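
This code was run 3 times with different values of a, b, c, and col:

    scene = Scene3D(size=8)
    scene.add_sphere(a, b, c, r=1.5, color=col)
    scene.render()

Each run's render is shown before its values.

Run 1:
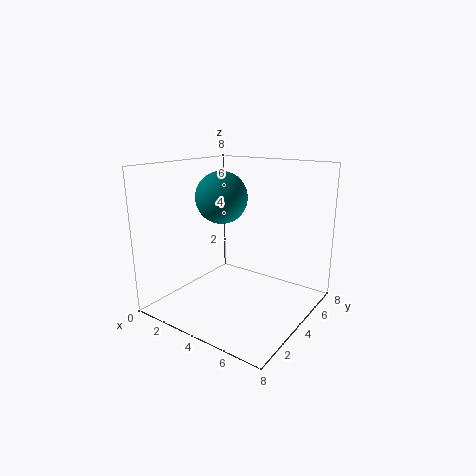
a = 2.5; b = 4.5; c = 6; col = 'teal'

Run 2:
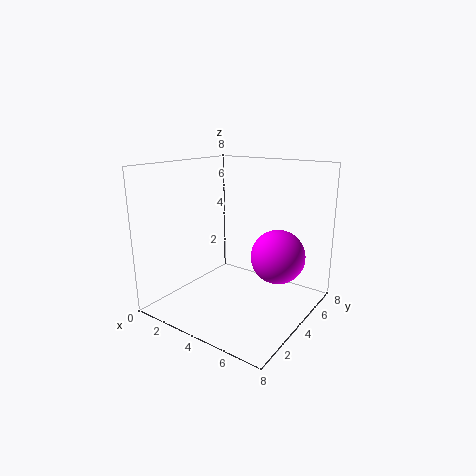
a = 6; b = 5; c = 3; col = 'magenta'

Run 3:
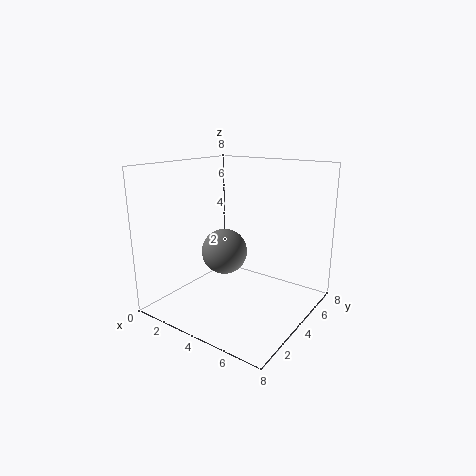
a = 1.5; b = 6; c = 2; col = 'gray'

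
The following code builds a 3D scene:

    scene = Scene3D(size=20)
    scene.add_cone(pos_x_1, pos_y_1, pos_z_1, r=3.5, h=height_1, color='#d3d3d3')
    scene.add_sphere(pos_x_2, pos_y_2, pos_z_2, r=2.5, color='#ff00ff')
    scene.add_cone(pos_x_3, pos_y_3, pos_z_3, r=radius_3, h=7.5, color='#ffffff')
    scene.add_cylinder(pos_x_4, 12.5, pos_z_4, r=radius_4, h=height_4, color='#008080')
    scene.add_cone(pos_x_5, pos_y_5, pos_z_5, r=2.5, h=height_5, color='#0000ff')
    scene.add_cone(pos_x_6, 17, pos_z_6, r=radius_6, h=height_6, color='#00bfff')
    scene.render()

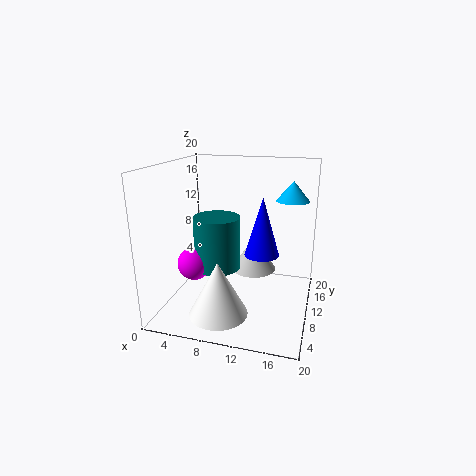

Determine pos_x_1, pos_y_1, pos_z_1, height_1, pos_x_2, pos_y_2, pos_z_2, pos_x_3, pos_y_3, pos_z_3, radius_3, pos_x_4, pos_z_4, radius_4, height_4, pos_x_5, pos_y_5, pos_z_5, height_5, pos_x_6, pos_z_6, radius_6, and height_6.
pos_x_1 = 11, pos_y_1 = 15.5, pos_z_1 = 3, height_1 = 5, pos_x_2 = 3, pos_y_2 = 10.5, pos_z_2 = 5, pos_x_3 = 8.5, pos_y_3 = 5.5, pos_z_3 = 0.5, radius_3 = 4, pos_x_4 = 6, pos_z_4 = 4, radius_4 = 3.5, height_4 = 8, pos_x_5 = 13, pos_y_5 = 12, pos_z_5 = 7, height_5 = 8.5, pos_x_6 = 16.5, pos_z_6 = 14, radius_6 = 2.5, height_6 = 3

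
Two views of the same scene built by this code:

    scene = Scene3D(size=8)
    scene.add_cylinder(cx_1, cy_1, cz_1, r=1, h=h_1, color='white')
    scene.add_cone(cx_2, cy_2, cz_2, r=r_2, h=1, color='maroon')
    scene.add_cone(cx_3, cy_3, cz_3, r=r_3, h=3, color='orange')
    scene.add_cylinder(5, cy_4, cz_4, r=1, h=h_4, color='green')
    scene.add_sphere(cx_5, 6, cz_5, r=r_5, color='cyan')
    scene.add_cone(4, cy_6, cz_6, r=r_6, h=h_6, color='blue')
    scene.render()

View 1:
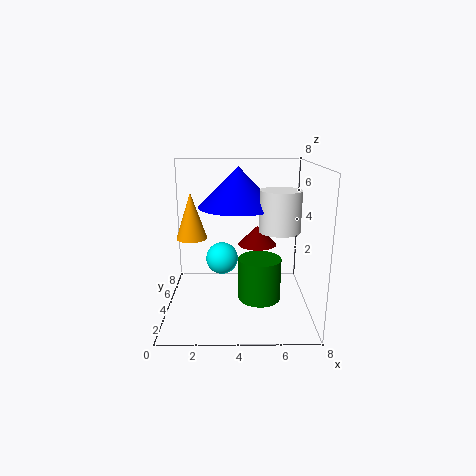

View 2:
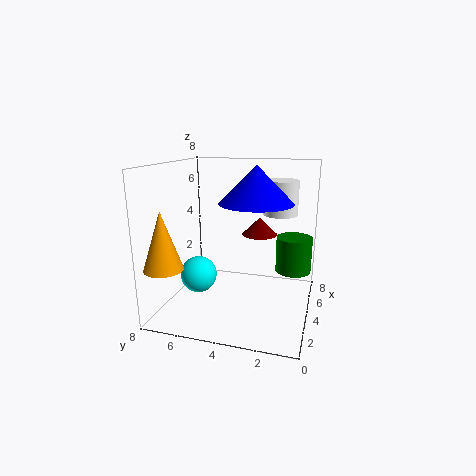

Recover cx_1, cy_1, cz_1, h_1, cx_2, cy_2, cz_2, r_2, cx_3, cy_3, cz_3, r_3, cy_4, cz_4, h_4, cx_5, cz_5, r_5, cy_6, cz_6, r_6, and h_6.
cx_1 = 6; cy_1 = 2; cz_1 = 5; h_1 = 2; cx_2 = 5; cy_2 = 3; cz_2 = 4; r_2 = 1; cx_3 = 1; cy_3 = 7; cz_3 = 3; r_3 = 1; cy_4 = 1; cz_4 = 2; h_4 = 2; cx_5 = 3; cz_5 = 2; r_5 = 1; cy_6 = 3; cz_6 = 6; r_6 = 2; h_6 = 2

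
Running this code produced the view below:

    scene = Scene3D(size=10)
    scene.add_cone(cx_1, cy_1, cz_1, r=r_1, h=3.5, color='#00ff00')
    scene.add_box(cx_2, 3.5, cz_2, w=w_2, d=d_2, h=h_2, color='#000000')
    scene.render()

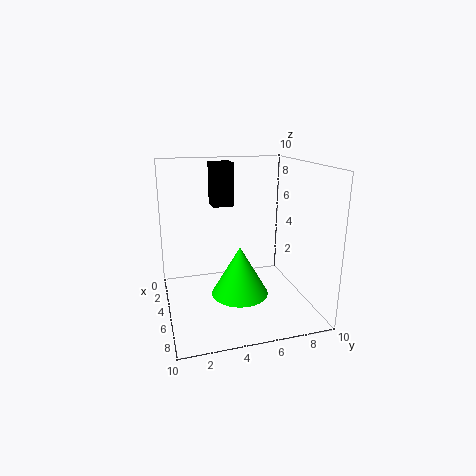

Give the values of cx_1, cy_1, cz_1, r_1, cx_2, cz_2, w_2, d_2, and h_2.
cx_1 = 5.5
cy_1 = 5
cz_1 = 1
r_1 = 2
cx_2 = 2.5
cz_2 = 7
w_2 = 1.5
d_2 = 1.5
h_2 = 3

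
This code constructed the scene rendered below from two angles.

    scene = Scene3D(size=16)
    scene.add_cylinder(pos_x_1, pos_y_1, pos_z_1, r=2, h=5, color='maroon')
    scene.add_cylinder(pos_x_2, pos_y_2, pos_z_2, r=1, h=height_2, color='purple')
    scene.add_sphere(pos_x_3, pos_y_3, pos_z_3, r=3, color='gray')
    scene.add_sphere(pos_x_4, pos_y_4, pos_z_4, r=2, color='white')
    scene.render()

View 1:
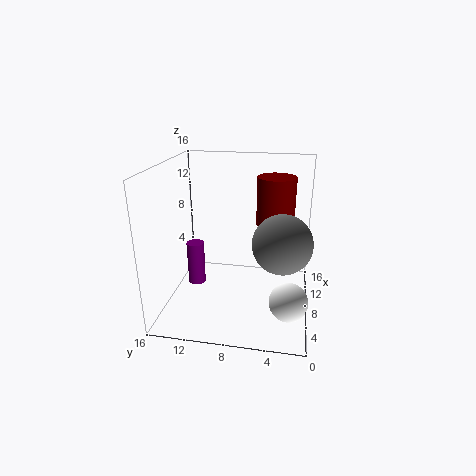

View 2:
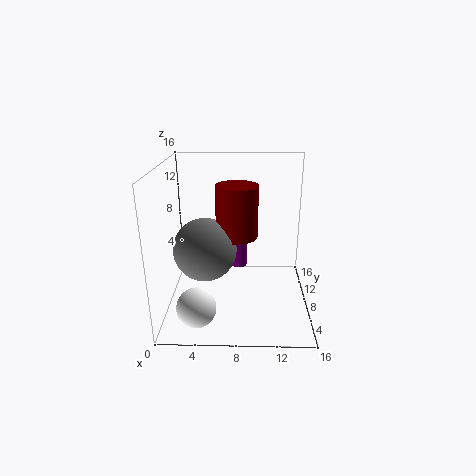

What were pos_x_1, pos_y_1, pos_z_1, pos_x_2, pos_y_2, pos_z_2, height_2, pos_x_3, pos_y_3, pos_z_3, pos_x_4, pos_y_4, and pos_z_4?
pos_x_1 = 8; pos_y_1 = 4; pos_z_1 = 10; pos_x_2 = 8; pos_y_2 = 13; pos_z_2 = 2; height_2 = 5; pos_x_3 = 5; pos_y_3 = 3; pos_z_3 = 9; pos_x_4 = 4; pos_y_4 = 2; pos_z_4 = 3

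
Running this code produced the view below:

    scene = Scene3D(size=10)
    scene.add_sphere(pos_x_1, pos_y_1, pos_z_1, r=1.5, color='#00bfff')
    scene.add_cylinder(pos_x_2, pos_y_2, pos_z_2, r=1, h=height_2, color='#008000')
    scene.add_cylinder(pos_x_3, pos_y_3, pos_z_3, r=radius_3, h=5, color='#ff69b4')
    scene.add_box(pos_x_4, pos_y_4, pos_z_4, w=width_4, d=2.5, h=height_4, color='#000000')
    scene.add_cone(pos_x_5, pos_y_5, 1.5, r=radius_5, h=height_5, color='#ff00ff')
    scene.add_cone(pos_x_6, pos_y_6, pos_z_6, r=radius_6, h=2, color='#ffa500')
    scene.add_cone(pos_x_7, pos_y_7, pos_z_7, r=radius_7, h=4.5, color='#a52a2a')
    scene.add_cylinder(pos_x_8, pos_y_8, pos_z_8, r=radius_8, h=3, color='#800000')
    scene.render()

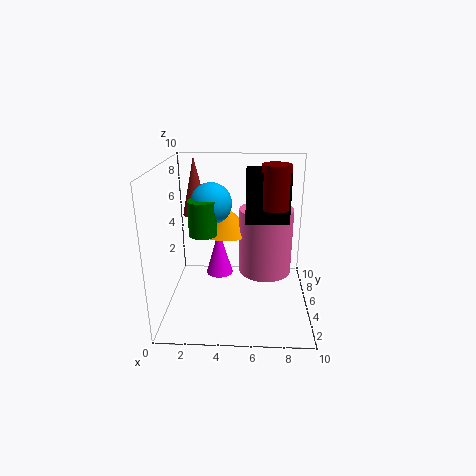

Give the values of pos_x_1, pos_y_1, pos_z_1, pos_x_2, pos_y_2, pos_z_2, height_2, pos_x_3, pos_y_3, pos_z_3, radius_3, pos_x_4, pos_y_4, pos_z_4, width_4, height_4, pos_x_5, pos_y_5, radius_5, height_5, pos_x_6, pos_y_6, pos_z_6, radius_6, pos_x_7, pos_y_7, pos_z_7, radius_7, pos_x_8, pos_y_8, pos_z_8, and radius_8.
pos_x_1 = 3
pos_y_1 = 6.5
pos_z_1 = 7
pos_x_2 = 2.5
pos_y_2 = 5.5
pos_z_2 = 5
height_2 = 2.5
pos_x_3 = 7
pos_y_3 = 7
pos_z_3 = 1.5
radius_3 = 2
pos_x_4 = 5.5
pos_y_4 = 5
pos_z_4 = 6
width_4 = 3
height_4 = 3.5
pos_x_5 = 3.5
pos_y_5 = 6.5
radius_5 = 1
height_5 = 3.5
pos_x_6 = 4
pos_y_6 = 7.5
pos_z_6 = 4.5
radius_6 = 2
pos_x_7 = 1.5
pos_y_7 = 8.5
pos_z_7 = 5.5
radius_7 = 1
pos_x_8 = 7.5
pos_y_8 = 5.5
pos_z_8 = 7
radius_8 = 1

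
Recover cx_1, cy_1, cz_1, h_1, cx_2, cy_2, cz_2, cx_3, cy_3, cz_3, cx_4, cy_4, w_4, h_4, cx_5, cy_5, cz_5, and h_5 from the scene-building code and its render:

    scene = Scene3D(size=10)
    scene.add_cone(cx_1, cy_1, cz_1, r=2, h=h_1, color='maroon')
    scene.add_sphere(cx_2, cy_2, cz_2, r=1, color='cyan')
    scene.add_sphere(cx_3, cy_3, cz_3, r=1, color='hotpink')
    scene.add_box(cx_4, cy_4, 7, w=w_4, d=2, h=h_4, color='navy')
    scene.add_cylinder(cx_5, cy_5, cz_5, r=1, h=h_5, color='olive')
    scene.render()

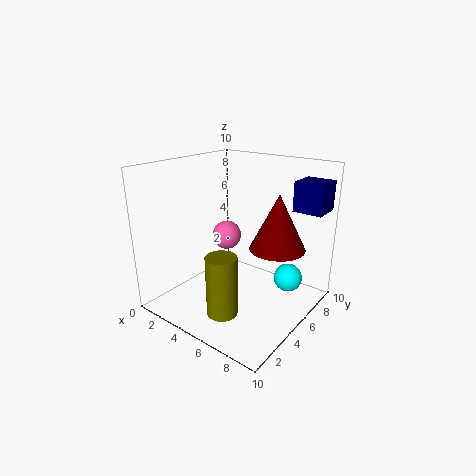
cx_1 = 7, cy_1 = 7, cz_1 = 4, h_1 = 4, cx_2 = 8, cy_2 = 7, cz_2 = 2, cx_3 = 4, cy_3 = 5, cz_3 = 5, cx_4 = 8, cy_4 = 7, w_4 = 2, h_4 = 2, cx_5 = 6, cy_5 = 2, cz_5 = 1, h_5 = 4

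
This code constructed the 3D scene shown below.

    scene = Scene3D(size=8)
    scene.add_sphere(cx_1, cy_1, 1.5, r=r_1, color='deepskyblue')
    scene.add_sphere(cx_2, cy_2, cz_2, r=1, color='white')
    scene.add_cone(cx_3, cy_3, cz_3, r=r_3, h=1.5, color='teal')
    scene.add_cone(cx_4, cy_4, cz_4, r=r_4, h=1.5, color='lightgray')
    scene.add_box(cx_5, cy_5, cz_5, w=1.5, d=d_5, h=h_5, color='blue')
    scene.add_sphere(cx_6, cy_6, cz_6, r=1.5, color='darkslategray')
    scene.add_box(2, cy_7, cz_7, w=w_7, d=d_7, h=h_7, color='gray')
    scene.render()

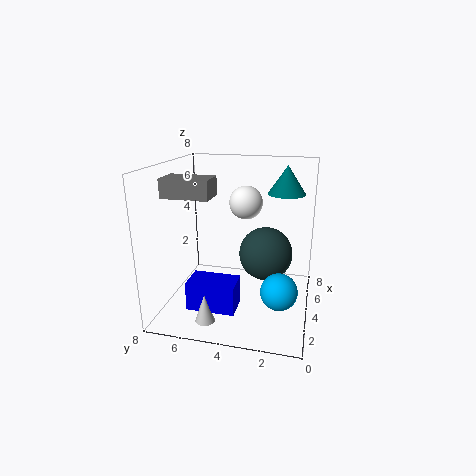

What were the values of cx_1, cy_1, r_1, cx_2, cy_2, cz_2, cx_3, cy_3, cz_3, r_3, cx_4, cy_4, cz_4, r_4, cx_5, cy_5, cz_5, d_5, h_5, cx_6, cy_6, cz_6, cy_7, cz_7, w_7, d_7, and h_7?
cx_1 = 3, cy_1 = 1.5, r_1 = 1, cx_2 = 6, cy_2 = 4, cz_2 = 5.5, cx_3 = 4.5, cy_3 = 1.5, cz_3 = 6.5, r_3 = 1, cx_4 = 1, cy_4 = 5, cz_4 = 0.5, r_4 = 0.5, cx_5 = 1, cy_5 = 3.5, cz_5 = 1, d_5 = 2.5, h_5 = 1.5, cx_6 = 4.5, cy_6 = 2.5, cz_6 = 3, cy_7 = 5, cz_7 = 6.5, w_7 = 1.5, d_7 = 2.5, h_7 = 1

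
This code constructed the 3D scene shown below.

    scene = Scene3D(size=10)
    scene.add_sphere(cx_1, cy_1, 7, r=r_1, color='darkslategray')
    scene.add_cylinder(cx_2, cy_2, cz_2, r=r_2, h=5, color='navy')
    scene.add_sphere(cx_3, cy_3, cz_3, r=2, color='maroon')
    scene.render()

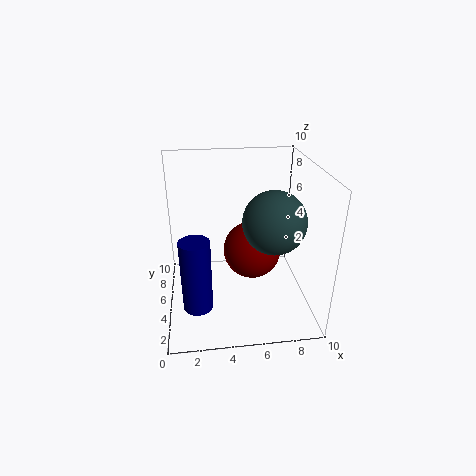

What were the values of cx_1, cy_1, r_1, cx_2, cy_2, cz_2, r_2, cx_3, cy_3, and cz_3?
cx_1 = 7
cy_1 = 3
r_1 = 2
cx_2 = 2
cy_2 = 3
cz_2 = 1
r_2 = 1
cx_3 = 6
cy_3 = 5
cz_3 = 4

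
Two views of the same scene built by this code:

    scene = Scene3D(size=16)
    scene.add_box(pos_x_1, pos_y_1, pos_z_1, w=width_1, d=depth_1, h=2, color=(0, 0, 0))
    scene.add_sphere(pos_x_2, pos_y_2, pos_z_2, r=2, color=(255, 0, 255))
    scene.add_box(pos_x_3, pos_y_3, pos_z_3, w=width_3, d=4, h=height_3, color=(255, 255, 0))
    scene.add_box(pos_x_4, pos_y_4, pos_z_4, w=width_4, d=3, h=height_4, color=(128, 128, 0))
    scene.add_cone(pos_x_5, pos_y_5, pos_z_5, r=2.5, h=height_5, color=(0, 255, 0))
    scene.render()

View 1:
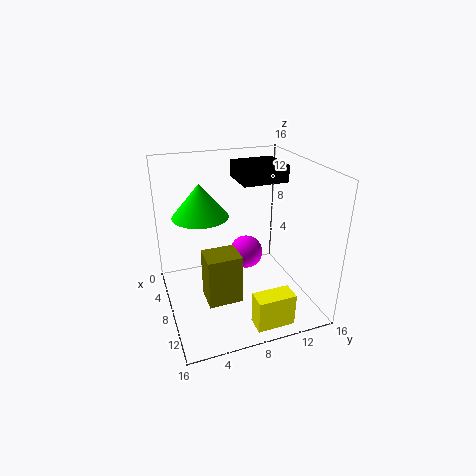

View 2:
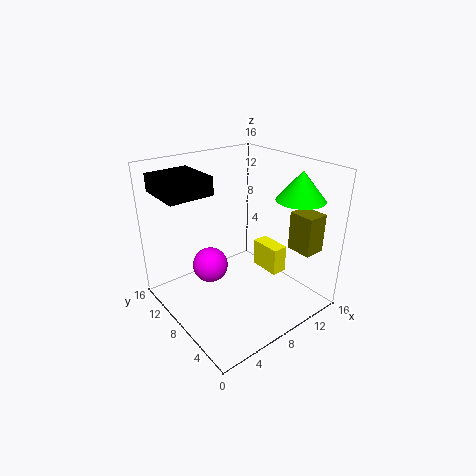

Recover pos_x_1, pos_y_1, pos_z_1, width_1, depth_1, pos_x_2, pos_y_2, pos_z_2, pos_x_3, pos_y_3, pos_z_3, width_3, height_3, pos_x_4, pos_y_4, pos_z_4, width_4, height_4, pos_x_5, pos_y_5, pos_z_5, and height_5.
pos_x_1 = 1; pos_y_1 = 9.5; pos_z_1 = 13; width_1 = 5; depth_1 = 5.5; pos_x_2 = 5.5; pos_y_2 = 10; pos_z_2 = 4.5; pos_x_3 = 13.5; pos_y_3 = 7.5; pos_z_3 = 1; width_3 = 2; height_3 = 3.5; pos_x_4 = 13.5; pos_y_4 = 2.5; pos_z_4 = 6; width_4 = 2.5; height_4 = 4.5; pos_x_5 = 12; pos_y_5 = 3; pos_z_5 = 13; height_5 = 3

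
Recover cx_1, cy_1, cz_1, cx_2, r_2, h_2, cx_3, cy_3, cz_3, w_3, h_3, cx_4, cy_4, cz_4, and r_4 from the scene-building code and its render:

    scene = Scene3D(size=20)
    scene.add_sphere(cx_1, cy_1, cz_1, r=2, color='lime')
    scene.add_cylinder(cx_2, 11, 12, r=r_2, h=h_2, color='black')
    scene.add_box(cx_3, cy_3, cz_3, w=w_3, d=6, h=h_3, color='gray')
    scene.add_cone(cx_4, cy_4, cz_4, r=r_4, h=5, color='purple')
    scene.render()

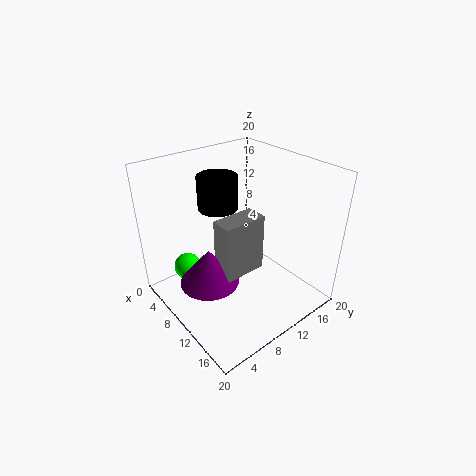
cx_1 = 4
cy_1 = 5
cz_1 = 4
cx_2 = 4
r_2 = 3
h_2 = 5
cx_3 = 10
cy_3 = 6
cz_3 = 6
w_3 = 3
h_3 = 8
cx_4 = 10
cy_4 = 5
cz_4 = 5
r_4 = 4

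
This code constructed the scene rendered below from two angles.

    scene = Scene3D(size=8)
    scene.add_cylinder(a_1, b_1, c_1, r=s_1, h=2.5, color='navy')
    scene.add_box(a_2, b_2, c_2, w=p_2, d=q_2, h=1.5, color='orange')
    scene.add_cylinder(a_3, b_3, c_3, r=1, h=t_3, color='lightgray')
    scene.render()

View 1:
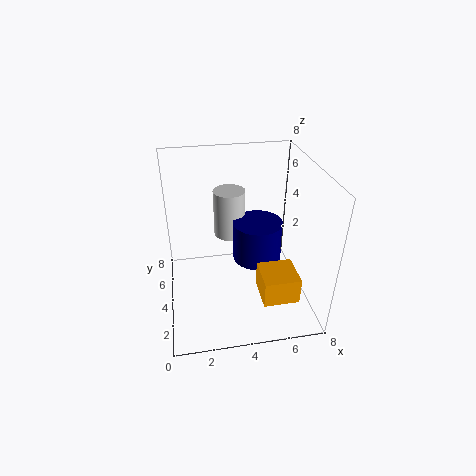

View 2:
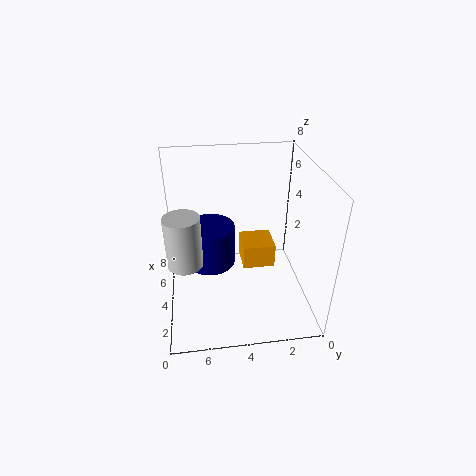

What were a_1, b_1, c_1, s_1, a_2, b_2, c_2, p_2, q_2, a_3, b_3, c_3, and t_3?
a_1 = 5.5
b_1 = 5.5
c_1 = 1.5
s_1 = 1.5
a_2 = 5
b_2 = 1.5
c_2 = 1
p_2 = 2
q_2 = 2
a_3 = 4
b_3 = 7
c_3 = 2.5
t_3 = 3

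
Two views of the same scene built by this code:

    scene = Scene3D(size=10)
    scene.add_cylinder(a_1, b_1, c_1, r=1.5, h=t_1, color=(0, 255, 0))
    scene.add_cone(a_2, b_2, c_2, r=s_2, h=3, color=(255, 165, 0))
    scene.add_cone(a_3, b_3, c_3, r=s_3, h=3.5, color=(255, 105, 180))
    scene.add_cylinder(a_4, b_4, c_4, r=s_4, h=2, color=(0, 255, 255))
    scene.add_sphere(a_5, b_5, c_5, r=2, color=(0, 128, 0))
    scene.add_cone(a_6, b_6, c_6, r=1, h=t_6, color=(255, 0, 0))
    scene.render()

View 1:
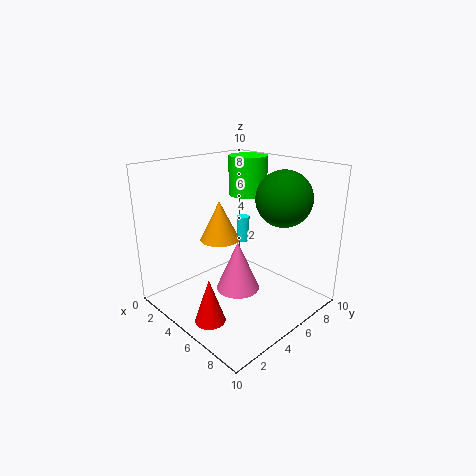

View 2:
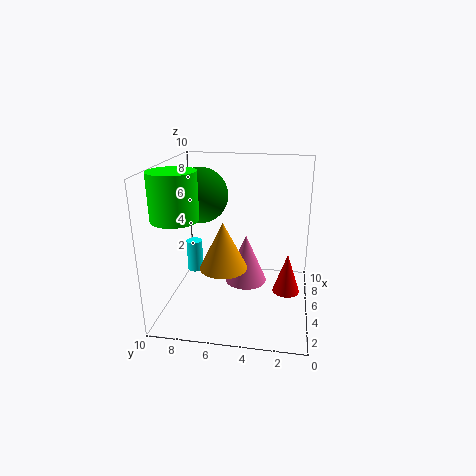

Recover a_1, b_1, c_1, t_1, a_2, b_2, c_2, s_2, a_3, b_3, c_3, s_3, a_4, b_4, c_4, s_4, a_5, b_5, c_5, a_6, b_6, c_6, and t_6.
a_1 = 2.5; b_1 = 8.5; c_1 = 7; t_1 = 3; a_2 = 2.5; b_2 = 5.5; c_2 = 4; s_2 = 1.5; a_3 = 5.5; b_3 = 4.5; c_3 = 1.5; s_3 = 1.5; a_4 = 3; b_4 = 7.5; c_4 = 3.5; s_4 = 0.5; a_5 = 6.5; b_5 = 8; c_5 = 7.5; a_6 = 6; b_6 = 1.5; c_6 = 0.5; t_6 = 3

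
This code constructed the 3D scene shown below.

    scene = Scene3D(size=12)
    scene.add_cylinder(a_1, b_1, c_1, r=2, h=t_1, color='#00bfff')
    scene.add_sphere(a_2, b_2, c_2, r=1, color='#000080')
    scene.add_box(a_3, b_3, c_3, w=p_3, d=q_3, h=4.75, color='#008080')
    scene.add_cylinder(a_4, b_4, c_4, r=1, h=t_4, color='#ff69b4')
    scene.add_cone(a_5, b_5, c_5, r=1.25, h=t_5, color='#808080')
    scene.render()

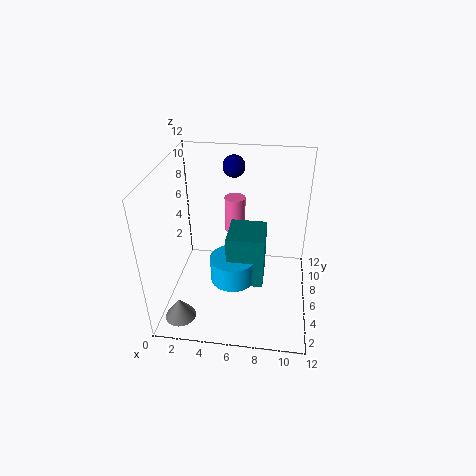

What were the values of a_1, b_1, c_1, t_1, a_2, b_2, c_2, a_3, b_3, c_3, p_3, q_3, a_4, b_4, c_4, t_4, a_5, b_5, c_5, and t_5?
a_1 = 5.5
b_1 = 6.25
c_1 = 1.5
t_1 = 2.25
a_2 = 5
b_2 = 10.5
c_2 = 10.5
a_3 = 5
b_3 = 5.5
c_3 = 1.25
p_3 = 3.25
q_3 = 3.5
a_4 = 5
b_4 = 11
c_4 = 3.75
t_4 = 3.5
a_5 = 1.75
b_5 = 2
c_5 = 0.5
t_5 = 1.75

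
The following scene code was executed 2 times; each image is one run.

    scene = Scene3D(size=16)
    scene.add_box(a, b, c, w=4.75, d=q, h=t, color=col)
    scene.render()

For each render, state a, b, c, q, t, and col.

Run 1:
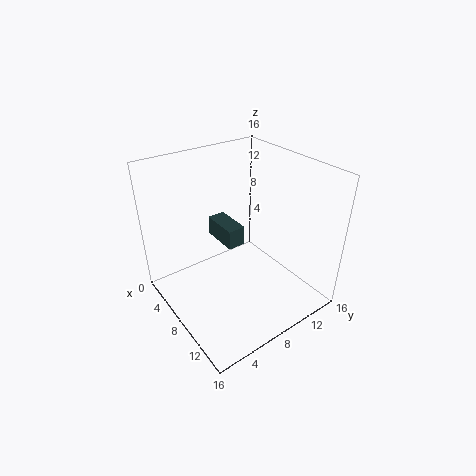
a = 0.5; b = 8.75; c = 4.5; q = 2.25; t = 2.5; col = 'darkslategray'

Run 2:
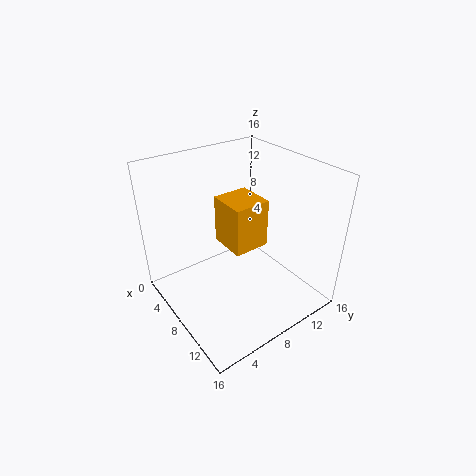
a = 2.5; b = 8.5; c = 4.75; q = 4.5; t = 6; col = 'orange'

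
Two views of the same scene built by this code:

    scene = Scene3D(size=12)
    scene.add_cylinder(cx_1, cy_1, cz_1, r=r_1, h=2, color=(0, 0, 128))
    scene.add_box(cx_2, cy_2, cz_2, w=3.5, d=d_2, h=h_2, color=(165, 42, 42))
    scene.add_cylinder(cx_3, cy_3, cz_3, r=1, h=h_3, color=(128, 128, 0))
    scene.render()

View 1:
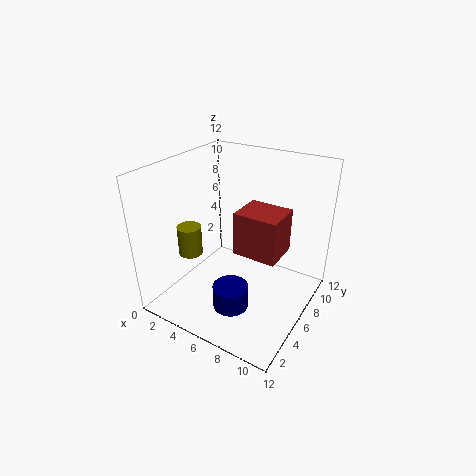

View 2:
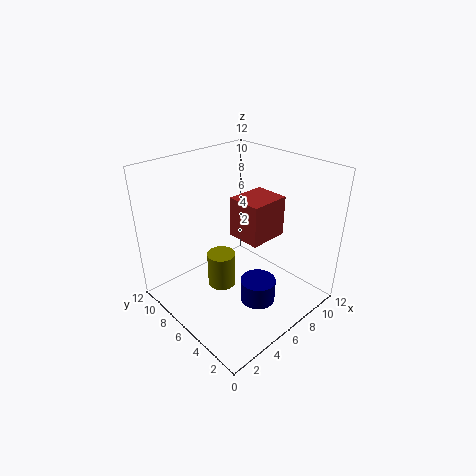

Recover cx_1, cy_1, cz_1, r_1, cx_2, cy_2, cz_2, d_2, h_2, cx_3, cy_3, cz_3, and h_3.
cx_1 = 6.5; cy_1 = 4; cz_1 = 0.5; r_1 = 1.5; cx_2 = 6.5; cy_2 = 4.5; cz_2 = 5.5; d_2 = 3; h_2 = 3.5; cx_3 = 2.5; cy_3 = 4; cz_3 = 4.5; h_3 = 2.5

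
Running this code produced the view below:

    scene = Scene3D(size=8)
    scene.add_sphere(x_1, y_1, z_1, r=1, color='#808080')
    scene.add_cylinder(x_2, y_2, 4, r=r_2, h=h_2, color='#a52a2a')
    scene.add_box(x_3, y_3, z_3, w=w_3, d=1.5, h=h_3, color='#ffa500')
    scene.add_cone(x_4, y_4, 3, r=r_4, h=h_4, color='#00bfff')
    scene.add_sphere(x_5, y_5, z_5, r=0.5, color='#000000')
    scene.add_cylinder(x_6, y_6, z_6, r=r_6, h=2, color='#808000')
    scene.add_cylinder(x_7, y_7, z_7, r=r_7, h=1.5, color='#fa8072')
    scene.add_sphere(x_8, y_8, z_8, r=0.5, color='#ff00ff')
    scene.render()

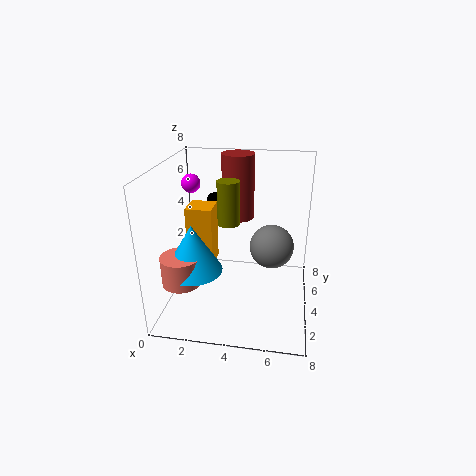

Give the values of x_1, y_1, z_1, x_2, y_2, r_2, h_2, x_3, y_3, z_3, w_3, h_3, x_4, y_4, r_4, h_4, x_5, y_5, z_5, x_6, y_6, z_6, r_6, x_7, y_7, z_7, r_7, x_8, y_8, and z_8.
x_1 = 6; y_1 = 1.5; z_1 = 5; x_2 = 3.5; y_2 = 7; r_2 = 1; h_2 = 4; x_3 = 1; y_3 = 4; z_3 = 2; w_3 = 1.5; h_3 = 3.5; x_4 = 2; y_4 = 2; r_4 = 1.5; h_4 = 2.5; x_5 = 2; y_5 = 7; z_5 = 5; x_6 = 4; y_6 = 1.5; z_6 = 6; r_6 = 0.5; x_7 = 1.5; y_7 = 1.5; z_7 = 2.5; r_7 = 1; x_8 = 1.5; y_8 = 4; z_8 = 7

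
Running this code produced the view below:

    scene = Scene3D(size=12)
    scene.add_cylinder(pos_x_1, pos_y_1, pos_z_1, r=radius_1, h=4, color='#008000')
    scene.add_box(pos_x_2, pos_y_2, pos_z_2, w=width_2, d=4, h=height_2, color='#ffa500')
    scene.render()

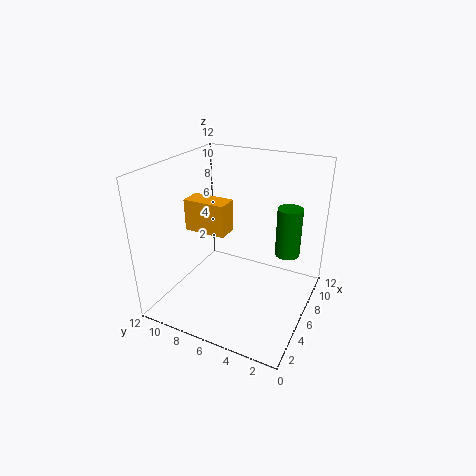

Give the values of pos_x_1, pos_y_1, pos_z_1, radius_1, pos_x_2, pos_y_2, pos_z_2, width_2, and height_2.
pos_x_1 = 7, pos_y_1 = 2, pos_z_1 = 5, radius_1 = 1, pos_x_2 = 7, pos_y_2 = 8, pos_z_2 = 5, width_2 = 2, height_2 = 3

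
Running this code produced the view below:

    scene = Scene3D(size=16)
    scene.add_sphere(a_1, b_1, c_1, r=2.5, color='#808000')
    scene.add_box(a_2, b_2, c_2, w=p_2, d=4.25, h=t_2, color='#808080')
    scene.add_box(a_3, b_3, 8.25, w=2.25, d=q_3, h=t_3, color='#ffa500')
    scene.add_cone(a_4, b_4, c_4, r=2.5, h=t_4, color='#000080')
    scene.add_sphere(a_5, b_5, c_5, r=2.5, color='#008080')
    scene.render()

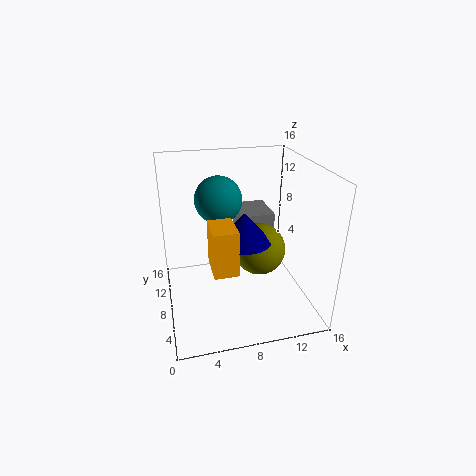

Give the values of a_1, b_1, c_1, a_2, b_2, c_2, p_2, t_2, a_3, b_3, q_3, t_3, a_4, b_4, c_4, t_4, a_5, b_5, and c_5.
a_1 = 9
b_1 = 3.5
c_1 = 9
a_2 = 8
b_2 = 6.25
c_2 = 8
p_2 = 3.5
t_2 = 3.25
a_3 = 4
b_3 = 0.5
q_3 = 3.25
t_3 = 4.25
a_4 = 7.25
b_4 = 2.75
c_4 = 10.5
t_4 = 2.75
a_5 = 6
b_5 = 8.5
c_5 = 12.5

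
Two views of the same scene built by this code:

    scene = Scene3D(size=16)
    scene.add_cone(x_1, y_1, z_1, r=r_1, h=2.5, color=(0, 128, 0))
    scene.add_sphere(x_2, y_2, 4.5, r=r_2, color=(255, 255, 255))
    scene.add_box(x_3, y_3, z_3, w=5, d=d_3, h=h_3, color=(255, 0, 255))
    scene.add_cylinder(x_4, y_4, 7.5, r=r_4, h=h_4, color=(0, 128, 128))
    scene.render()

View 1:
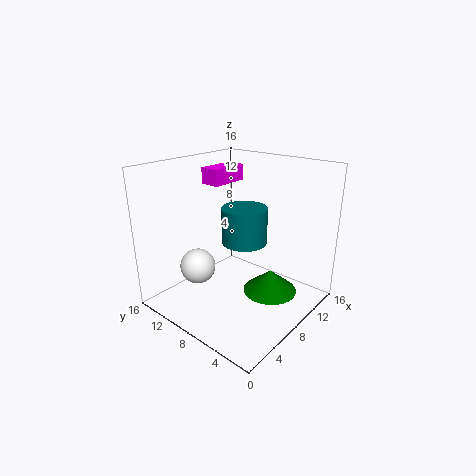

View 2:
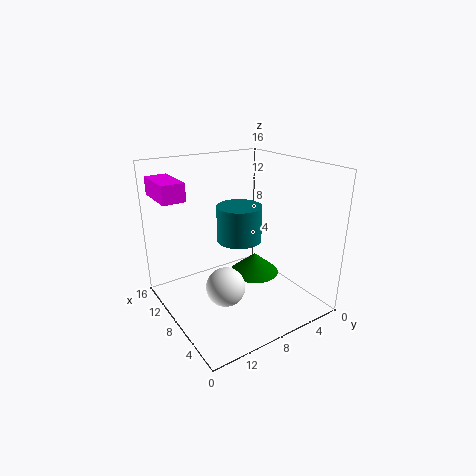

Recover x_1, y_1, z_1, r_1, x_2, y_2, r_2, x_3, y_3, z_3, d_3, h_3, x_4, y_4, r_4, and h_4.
x_1 = 9.5; y_1 = 4.5; z_1 = 2; r_1 = 3; x_2 = 5; y_2 = 11.5; r_2 = 2; x_3 = 10; y_3 = 13; z_3 = 12.5; d_3 = 2.5; h_3 = 2; x_4 = 8.5; y_4 = 7.5; r_4 = 2.5; h_4 = 4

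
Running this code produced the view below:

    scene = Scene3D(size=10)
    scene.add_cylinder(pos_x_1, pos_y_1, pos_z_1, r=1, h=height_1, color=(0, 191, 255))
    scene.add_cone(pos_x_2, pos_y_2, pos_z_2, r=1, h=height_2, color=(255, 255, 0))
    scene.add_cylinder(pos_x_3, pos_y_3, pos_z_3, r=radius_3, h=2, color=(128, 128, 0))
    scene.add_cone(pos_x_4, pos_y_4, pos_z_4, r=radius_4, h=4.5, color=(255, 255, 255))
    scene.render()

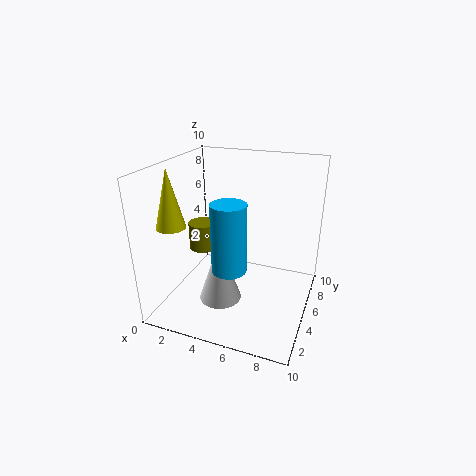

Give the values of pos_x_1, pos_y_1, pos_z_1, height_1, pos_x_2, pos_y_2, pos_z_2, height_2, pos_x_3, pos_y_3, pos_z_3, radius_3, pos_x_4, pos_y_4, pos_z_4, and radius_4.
pos_x_1 = 6, pos_y_1 = 1, pos_z_1 = 5, height_1 = 4, pos_x_2 = 1, pos_y_2 = 3, pos_z_2 = 6, height_2 = 4, pos_x_3 = 2, pos_y_3 = 5.5, pos_z_3 = 3.5, radius_3 = 1, pos_x_4 = 4, pos_y_4 = 4, pos_z_4 = 0.5, radius_4 = 1.5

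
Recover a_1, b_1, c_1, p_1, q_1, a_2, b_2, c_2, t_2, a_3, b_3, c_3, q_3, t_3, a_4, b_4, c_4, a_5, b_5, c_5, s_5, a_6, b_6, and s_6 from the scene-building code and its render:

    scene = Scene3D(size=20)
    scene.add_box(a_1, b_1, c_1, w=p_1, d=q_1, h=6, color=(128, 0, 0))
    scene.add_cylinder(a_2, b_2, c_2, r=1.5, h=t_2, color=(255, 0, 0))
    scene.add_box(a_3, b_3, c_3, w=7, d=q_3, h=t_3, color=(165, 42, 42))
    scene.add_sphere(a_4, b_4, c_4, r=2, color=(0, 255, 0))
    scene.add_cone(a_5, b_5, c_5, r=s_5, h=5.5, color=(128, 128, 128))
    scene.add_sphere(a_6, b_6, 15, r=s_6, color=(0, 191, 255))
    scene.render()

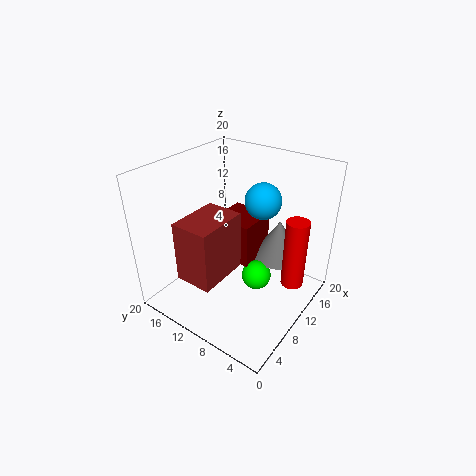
a_1 = 8.5, b_1 = 7.5, c_1 = 7, p_1 = 5.5, q_1 = 5.5, a_2 = 11.5, b_2 = 2, c_2 = 5, t_2 = 9.5, a_3 = 1.5, b_3 = 8.5, c_3 = 7, q_3 = 5, t_3 = 8, a_4 = 9.5, b_4 = 6.5, c_4 = 5.5, a_5 = 13.5, b_5 = 5.5, c_5 = 7, s_5 = 3.5, a_6 = 13, b_6 = 8, s_6 = 2.5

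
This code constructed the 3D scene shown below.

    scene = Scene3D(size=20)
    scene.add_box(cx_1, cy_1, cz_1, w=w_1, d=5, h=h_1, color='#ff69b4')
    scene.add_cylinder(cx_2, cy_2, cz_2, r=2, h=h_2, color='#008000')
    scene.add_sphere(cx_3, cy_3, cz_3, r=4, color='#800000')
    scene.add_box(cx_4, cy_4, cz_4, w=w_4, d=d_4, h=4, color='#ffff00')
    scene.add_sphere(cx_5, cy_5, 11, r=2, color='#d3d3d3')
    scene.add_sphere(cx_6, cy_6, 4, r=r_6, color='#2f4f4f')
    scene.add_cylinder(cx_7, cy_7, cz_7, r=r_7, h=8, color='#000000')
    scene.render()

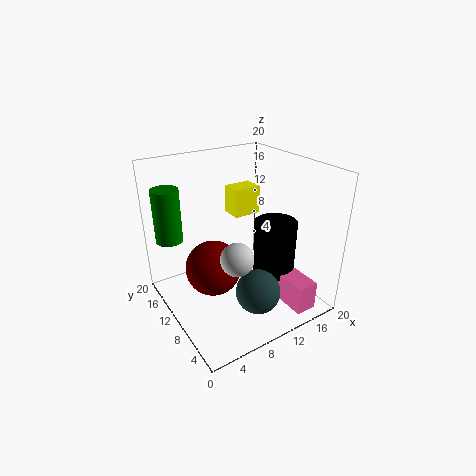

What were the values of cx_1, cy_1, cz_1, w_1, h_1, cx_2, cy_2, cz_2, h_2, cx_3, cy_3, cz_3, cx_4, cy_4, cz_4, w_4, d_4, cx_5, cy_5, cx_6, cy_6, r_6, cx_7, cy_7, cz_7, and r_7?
cx_1 = 14; cy_1 = 1; cz_1 = 1; w_1 = 3; h_1 = 4; cx_2 = 3; cy_2 = 18; cz_2 = 8; h_2 = 8; cx_3 = 7; cy_3 = 12; cz_3 = 5; cx_4 = 11; cy_4 = 12; cz_4 = 12; w_4 = 4; d_4 = 3; cx_5 = 6; cy_5 = 4; cx_6 = 10; cy_6 = 5; r_6 = 3; cx_7 = 15; cy_7 = 8; cz_7 = 4; r_7 = 3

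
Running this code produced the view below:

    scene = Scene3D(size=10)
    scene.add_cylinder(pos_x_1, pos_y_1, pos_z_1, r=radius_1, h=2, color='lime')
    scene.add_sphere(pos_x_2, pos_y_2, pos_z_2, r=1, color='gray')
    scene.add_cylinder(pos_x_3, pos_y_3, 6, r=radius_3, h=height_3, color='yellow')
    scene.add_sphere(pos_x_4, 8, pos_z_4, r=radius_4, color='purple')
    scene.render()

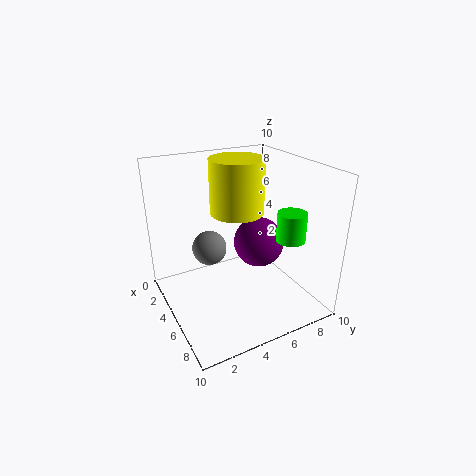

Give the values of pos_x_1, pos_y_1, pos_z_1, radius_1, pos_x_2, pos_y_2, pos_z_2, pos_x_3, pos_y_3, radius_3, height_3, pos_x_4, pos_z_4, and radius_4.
pos_x_1 = 7
pos_y_1 = 8
pos_z_1 = 5
radius_1 = 1
pos_x_2 = 7
pos_y_2 = 2
pos_z_2 = 6
pos_x_3 = 3
pos_y_3 = 6
radius_3 = 2
height_3 = 4
pos_x_4 = 3
pos_z_4 = 3
radius_4 = 2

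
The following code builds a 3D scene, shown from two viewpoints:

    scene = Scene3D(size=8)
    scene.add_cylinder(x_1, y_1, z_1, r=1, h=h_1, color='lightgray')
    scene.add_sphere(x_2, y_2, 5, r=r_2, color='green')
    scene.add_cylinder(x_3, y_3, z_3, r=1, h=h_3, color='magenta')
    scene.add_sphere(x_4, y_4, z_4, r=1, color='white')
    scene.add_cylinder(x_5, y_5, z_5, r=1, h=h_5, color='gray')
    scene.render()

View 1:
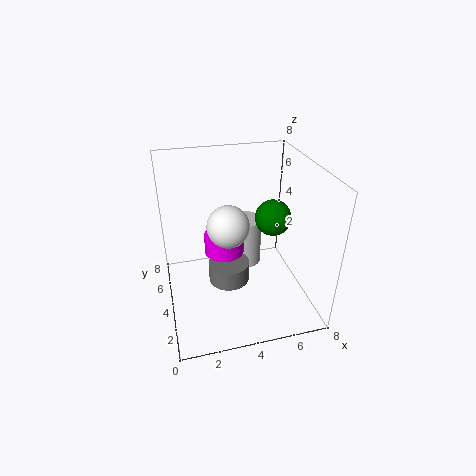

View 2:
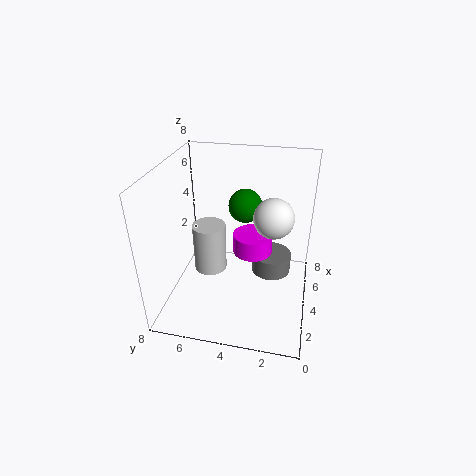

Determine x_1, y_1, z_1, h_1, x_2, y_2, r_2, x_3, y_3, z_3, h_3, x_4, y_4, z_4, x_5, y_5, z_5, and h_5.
x_1 = 5
y_1 = 6
z_1 = 1
h_1 = 3
x_2 = 6
y_2 = 4
r_2 = 1
x_3 = 3
y_3 = 3
z_3 = 4
h_3 = 1
x_4 = 3
y_4 = 2
z_4 = 6
x_5 = 3
y_5 = 2
z_5 = 3
h_5 = 1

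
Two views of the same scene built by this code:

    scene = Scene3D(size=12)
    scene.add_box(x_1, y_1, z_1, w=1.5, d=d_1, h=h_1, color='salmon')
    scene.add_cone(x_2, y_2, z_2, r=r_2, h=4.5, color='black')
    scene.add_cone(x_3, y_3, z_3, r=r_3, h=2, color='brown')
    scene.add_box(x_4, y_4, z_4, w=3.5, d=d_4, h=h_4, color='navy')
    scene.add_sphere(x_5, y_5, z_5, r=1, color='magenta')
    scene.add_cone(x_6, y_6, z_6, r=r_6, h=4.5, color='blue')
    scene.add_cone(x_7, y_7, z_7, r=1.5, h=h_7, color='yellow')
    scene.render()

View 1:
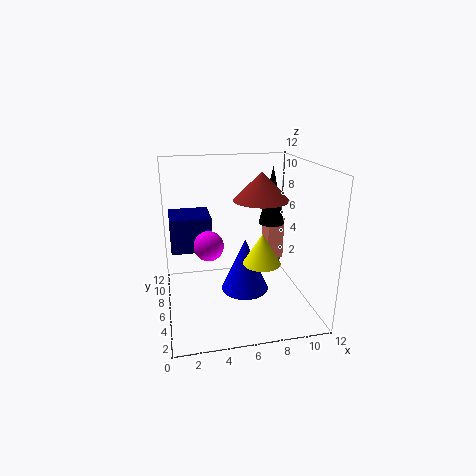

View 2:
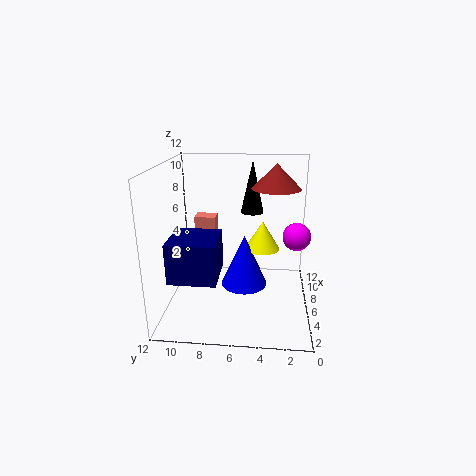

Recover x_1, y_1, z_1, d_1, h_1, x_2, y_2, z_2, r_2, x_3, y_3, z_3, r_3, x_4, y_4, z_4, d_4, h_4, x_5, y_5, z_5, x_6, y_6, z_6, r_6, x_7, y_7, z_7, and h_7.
x_1 = 9.5
y_1 = 8.5
z_1 = 2.5
d_1 = 2
h_1 = 4
x_2 = 8.5
y_2 = 5
z_2 = 7.5
r_2 = 1
x_3 = 7
y_3 = 3
z_3 = 10
r_3 = 2
x_4 = 0.5
y_4 = 7
z_4 = 4.5
d_4 = 3.5
h_4 = 3
x_5 = 3
y_5 = 1.5
z_5 = 7.5
x_6 = 6.5
y_6 = 5.5
z_6 = 1.5
r_6 = 2
x_7 = 7.5
y_7 = 4
z_7 = 4.5
h_7 = 2.5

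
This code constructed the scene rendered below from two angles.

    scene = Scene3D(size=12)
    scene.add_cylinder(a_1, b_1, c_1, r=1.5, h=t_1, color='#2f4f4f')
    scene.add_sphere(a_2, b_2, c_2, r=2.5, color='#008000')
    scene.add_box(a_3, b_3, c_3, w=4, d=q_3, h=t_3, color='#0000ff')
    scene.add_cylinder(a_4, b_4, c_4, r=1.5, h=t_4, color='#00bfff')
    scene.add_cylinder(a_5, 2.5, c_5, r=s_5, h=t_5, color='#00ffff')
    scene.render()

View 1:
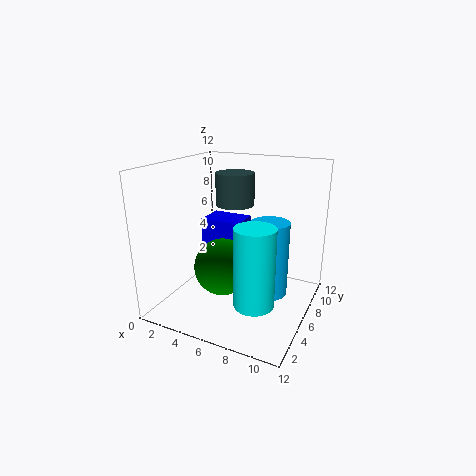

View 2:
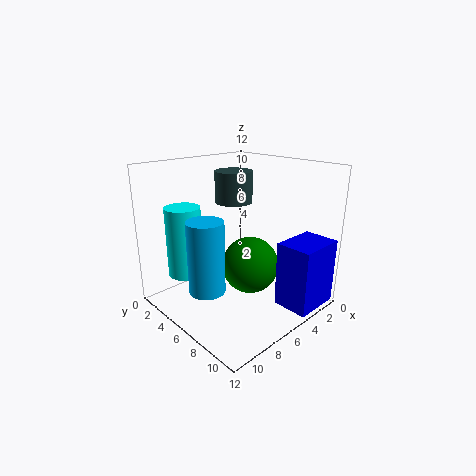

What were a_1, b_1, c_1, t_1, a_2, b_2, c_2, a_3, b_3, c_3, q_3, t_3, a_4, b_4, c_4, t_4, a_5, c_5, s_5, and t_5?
a_1 = 6
b_1 = 5.5
c_1 = 9
t_1 = 2.5
a_2 = 4.5
b_2 = 6
c_2 = 3
a_3 = 0.5
b_3 = 9
c_3 = 0.5
q_3 = 3
t_3 = 5.5
a_4 = 9
b_4 = 5.5
c_4 = 2
t_4 = 6
a_5 = 9
c_5 = 2.5
s_5 = 1.5
t_5 = 6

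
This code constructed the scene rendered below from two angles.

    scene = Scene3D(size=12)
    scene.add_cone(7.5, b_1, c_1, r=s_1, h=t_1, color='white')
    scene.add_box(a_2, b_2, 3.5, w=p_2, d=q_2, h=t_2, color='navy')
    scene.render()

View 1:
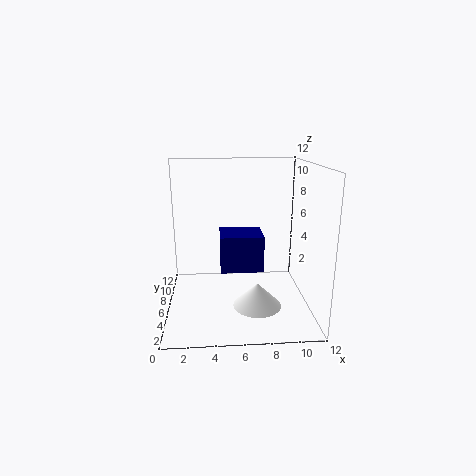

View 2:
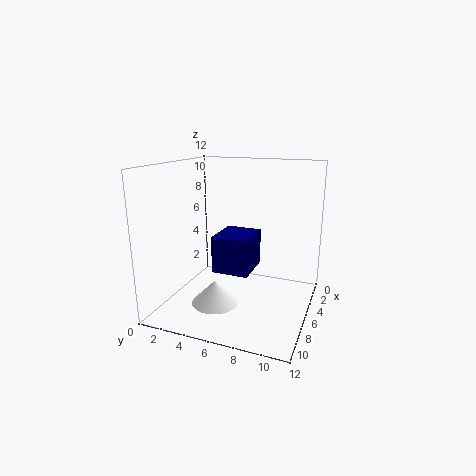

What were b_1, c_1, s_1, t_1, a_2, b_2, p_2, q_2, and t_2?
b_1 = 4.5; c_1 = 0.5; s_1 = 2; t_1 = 2; a_2 = 4.5; b_2 = 4.5; p_2 = 3.5; q_2 = 3; t_2 = 3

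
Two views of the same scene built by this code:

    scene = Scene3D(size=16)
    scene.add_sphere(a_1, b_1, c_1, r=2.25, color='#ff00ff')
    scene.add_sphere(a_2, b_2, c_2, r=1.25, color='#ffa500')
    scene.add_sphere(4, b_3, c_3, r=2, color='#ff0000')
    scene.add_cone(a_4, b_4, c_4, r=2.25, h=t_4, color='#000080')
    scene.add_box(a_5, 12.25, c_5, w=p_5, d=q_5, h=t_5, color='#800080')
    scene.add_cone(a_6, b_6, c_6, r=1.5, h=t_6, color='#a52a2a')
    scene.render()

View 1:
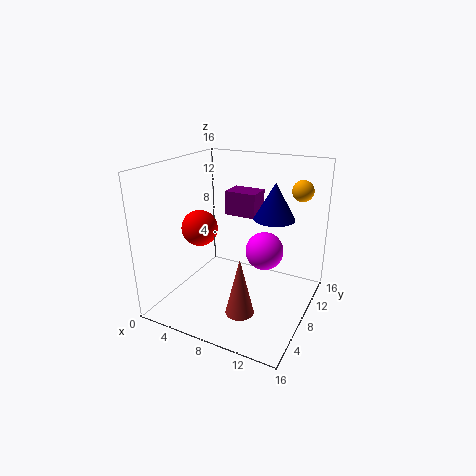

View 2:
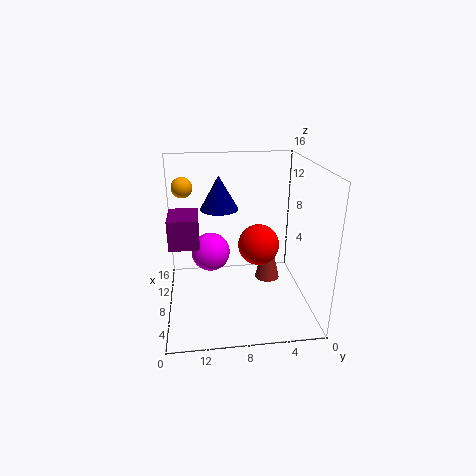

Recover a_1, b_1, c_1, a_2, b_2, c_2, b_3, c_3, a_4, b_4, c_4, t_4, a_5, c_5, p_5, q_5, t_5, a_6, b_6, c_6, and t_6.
a_1 = 10; b_1 = 11; c_1 = 5.5; a_2 = 13.25; b_2 = 14; c_2 = 12.5; b_3 = 6.5; c_3 = 9; a_4 = 11.5; b_4 = 9.75; c_4 = 10.25; t_4 = 4; a_5 = 4; c_5 = 8.75; p_5 = 4; q_5 = 3; t_5 = 3; a_6 = 10.25; b_6 = 4; c_6 = 1.5; t_6 = 6.25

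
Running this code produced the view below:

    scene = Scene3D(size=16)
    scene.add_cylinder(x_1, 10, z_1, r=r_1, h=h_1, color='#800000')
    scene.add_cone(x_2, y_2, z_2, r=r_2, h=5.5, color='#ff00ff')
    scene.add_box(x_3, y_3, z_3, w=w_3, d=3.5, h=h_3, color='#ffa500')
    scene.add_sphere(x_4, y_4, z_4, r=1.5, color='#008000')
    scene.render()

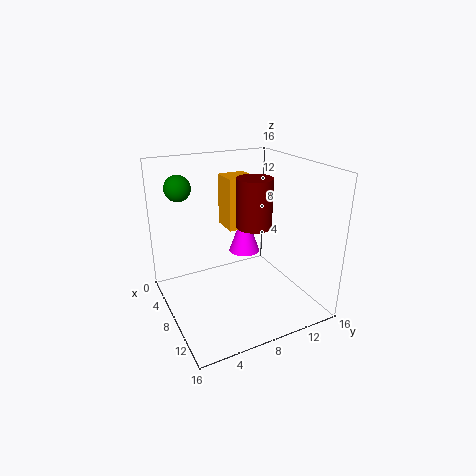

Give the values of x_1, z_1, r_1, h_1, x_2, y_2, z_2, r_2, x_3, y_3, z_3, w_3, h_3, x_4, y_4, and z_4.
x_1 = 8; z_1 = 9; r_1 = 2; h_1 = 5.5; x_2 = 3; y_2 = 11.5; z_2 = 3.5; r_2 = 2; x_3 = 0.5; y_3 = 9; z_3 = 7; w_3 = 3.5; h_3 = 6.5; x_4 = 3; y_4 = 3; z_4 = 13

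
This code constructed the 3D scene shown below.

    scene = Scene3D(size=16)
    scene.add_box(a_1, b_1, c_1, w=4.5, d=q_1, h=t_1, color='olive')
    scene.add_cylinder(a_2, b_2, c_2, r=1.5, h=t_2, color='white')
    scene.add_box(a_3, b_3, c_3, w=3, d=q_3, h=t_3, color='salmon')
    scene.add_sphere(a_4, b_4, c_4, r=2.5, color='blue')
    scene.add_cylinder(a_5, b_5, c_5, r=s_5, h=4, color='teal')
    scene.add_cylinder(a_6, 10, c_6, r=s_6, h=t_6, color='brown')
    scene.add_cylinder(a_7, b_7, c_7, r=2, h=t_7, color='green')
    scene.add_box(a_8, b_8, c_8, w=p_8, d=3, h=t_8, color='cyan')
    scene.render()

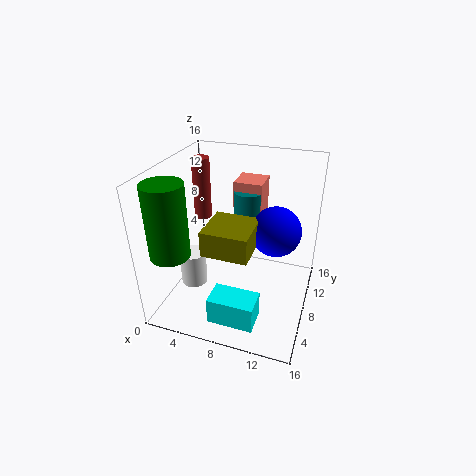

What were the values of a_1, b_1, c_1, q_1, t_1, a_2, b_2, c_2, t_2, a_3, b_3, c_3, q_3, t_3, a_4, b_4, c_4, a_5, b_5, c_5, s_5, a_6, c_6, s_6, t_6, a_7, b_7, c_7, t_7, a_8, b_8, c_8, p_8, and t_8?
a_1 = 6.5
b_1 = 1.5
c_1 = 9.5
q_1 = 4.5
t_1 = 2.5
a_2 = 3
b_2 = 6.5
c_2 = 2
t_2 = 4
a_3 = 7.5
b_3 = 8
c_3 = 8.5
q_3 = 3
t_3 = 6
a_4 = 12.5
b_4 = 6.5
c_4 = 10.5
a_5 = 9
b_5 = 8.5
c_5 = 9.5
s_5 = 1.5
a_6 = 3
c_6 = 9
s_6 = 1
t_6 = 7
a_7 = 3
b_7 = 2
c_7 = 8.5
t_7 = 7.5
a_8 = 6.5
b_8 = 2
c_8 = 0.5
p_8 = 5
t_8 = 3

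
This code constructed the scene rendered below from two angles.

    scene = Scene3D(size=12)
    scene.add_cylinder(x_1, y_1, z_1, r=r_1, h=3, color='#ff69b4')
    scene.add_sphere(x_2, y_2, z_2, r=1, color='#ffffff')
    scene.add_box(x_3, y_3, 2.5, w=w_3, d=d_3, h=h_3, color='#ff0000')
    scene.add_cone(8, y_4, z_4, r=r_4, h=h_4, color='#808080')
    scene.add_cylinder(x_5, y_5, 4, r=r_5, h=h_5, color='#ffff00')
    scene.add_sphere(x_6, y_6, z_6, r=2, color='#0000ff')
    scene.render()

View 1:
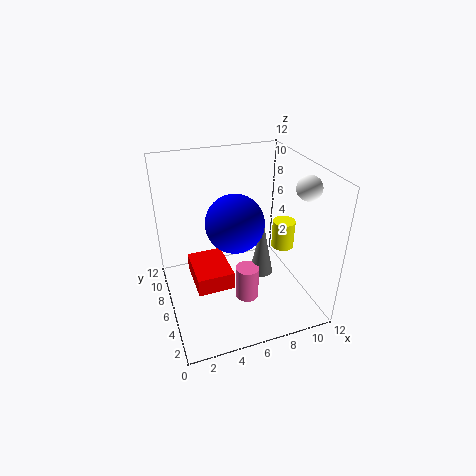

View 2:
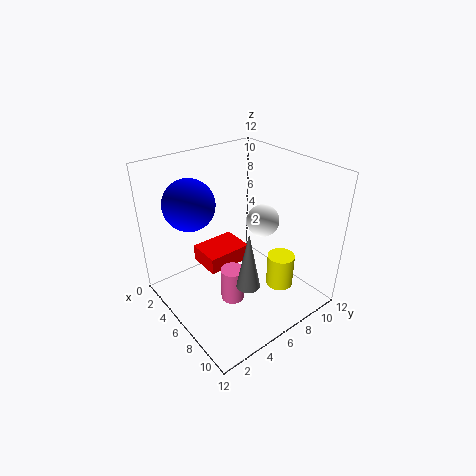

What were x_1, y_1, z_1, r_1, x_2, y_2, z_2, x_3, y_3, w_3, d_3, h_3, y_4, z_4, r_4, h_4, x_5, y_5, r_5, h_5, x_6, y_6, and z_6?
x_1 = 6.5, y_1 = 5, z_1 = 0.5, r_1 = 1, x_2 = 11, y_2 = 4, z_2 = 10.5, x_3 = 2, y_3 = 4, w_3 = 3, d_3 = 4, h_3 = 1.5, y_4 = 5.5, z_4 = 2.5, r_4 = 1, h_4 = 5, x_5 = 10.5, y_5 = 6.5, r_5 = 1, h_5 = 2.5, x_6 = 4.5, y_6 = 2.5, z_6 = 9.5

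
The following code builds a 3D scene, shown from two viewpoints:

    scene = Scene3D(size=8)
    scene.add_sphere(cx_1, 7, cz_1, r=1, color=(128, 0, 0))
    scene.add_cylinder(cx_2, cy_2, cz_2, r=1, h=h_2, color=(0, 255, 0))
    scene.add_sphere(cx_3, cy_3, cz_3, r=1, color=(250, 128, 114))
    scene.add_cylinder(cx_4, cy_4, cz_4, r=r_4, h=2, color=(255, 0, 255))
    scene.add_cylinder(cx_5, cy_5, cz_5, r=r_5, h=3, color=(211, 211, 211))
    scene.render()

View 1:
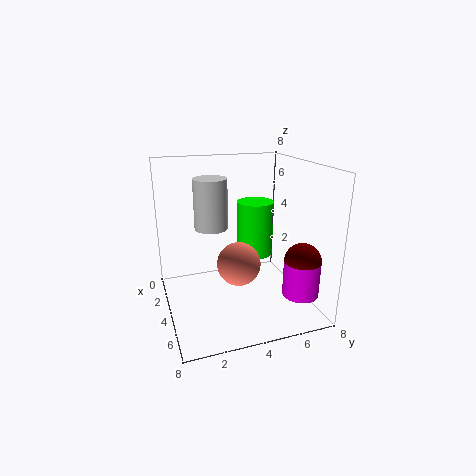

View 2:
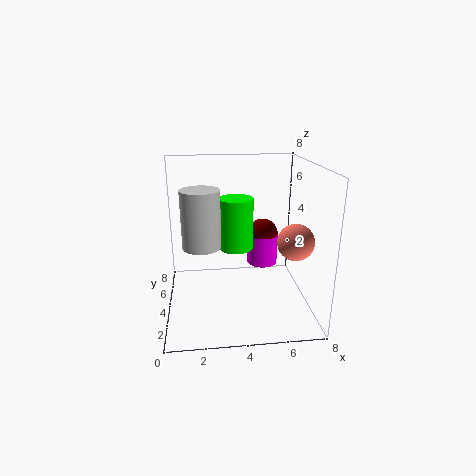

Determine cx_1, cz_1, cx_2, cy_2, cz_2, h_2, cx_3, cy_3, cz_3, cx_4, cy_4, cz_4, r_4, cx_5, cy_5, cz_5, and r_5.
cx_1 = 6, cz_1 = 3, cx_2 = 4, cy_2 = 5, cz_2 = 3, h_2 = 3, cx_3 = 7, cy_3 = 3, cz_3 = 4, cx_4 = 6, cy_4 = 7, cz_4 = 1, r_4 = 1, cx_5 = 2, cy_5 = 3, cz_5 = 4, r_5 = 1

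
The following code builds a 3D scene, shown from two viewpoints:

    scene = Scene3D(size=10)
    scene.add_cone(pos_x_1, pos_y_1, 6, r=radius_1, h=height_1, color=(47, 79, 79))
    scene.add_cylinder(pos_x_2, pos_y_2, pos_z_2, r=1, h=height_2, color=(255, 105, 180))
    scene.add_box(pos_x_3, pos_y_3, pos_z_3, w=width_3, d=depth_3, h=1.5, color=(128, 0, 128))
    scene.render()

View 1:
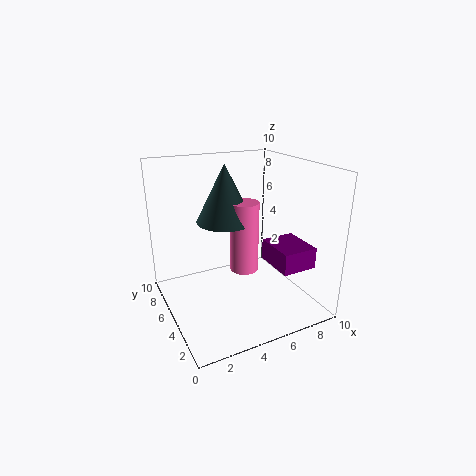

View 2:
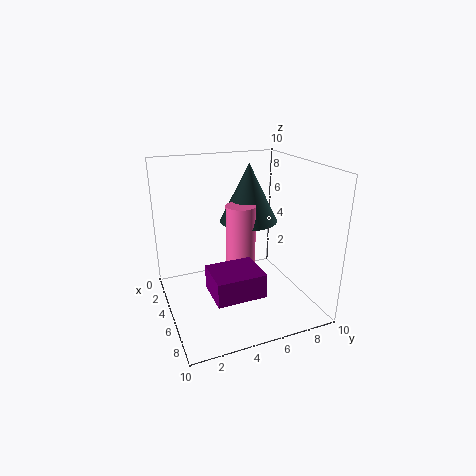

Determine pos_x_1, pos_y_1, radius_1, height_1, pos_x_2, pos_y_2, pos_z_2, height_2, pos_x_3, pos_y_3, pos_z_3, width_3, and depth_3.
pos_x_1 = 4.5; pos_y_1 = 6; radius_1 = 2; height_1 = 4; pos_x_2 = 5.5; pos_y_2 = 5; pos_z_2 = 2.5; height_2 = 5; pos_x_3 = 7; pos_y_3 = 2; pos_z_3 = 3; width_3 = 2.5; depth_3 = 3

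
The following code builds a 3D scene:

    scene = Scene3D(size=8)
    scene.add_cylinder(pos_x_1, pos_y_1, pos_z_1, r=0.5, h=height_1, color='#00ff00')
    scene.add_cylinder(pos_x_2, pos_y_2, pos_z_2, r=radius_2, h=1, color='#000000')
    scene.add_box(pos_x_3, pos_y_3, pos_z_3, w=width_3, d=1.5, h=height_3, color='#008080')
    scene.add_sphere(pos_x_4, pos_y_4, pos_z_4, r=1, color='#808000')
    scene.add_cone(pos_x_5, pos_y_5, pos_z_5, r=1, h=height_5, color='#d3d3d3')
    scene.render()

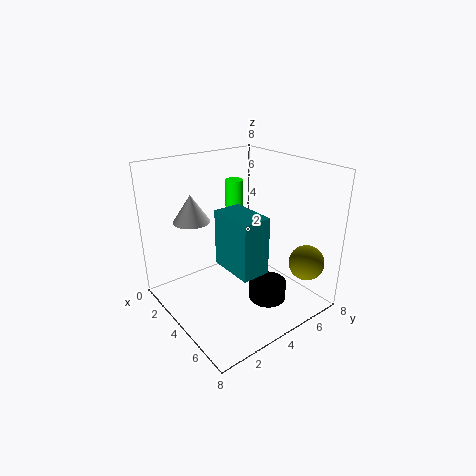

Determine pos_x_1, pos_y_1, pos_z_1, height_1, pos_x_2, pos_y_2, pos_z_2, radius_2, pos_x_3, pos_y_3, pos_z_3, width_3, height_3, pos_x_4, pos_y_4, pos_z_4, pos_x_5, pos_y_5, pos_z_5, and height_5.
pos_x_1 = 3
pos_y_1 = 4.5
pos_z_1 = 5.5
height_1 = 1.5
pos_x_2 = 6
pos_y_2 = 4.5
pos_z_2 = 1
radius_2 = 1
pos_x_3 = 4
pos_y_3 = 2.5
pos_z_3 = 3
width_3 = 2.5
height_3 = 3
pos_x_4 = 6.5
pos_y_4 = 7
pos_z_4 = 2.5
pos_x_5 = 2.5
pos_y_5 = 2
pos_z_5 = 5
height_5 = 1.5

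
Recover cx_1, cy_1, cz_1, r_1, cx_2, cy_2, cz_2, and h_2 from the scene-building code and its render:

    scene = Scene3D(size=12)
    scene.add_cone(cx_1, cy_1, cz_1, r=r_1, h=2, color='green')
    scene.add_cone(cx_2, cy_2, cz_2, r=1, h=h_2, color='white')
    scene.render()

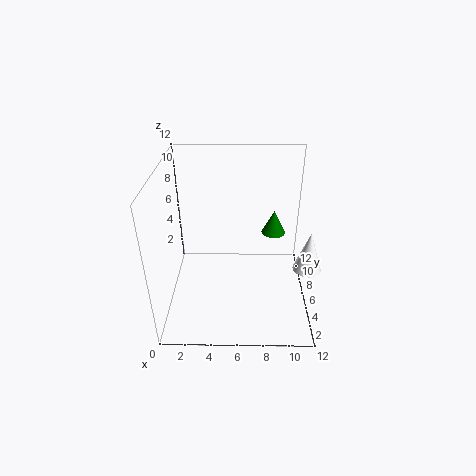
cx_1 = 9
cy_1 = 7
cz_1 = 6
r_1 = 1
cx_2 = 11
cy_2 = 2
cz_2 = 6
h_2 = 3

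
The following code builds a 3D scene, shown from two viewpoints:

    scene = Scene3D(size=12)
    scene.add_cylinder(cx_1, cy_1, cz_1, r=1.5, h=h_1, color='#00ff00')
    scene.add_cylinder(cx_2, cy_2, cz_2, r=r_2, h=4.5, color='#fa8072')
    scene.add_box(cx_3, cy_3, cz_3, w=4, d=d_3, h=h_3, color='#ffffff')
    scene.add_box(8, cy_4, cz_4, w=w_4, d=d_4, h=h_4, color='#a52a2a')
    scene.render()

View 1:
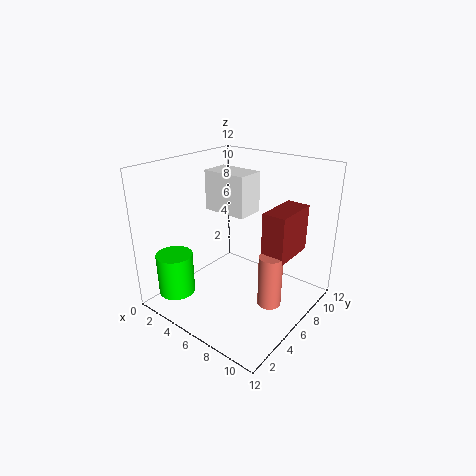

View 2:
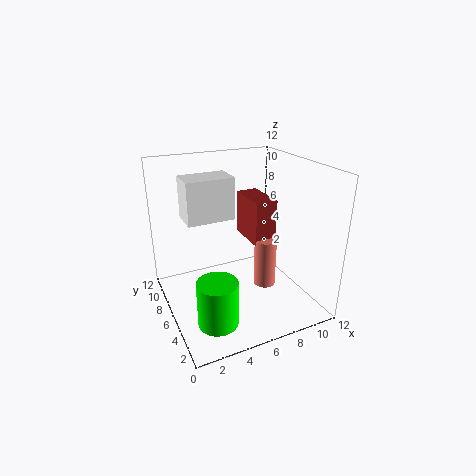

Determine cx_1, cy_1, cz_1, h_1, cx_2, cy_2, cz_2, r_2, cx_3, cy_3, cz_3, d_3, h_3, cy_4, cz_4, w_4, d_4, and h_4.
cx_1 = 2.5
cy_1 = 2
cz_1 = 1.5
h_1 = 3.5
cx_2 = 9
cy_2 = 6.5
cz_2 = 0.5
r_2 = 1
cx_3 = 2
cy_3 = 6.5
cz_3 = 7.5
d_3 = 2.5
h_3 = 3.5
cy_4 = 6.5
cz_4 = 4.5
w_4 = 2
d_4 = 4
h_4 = 4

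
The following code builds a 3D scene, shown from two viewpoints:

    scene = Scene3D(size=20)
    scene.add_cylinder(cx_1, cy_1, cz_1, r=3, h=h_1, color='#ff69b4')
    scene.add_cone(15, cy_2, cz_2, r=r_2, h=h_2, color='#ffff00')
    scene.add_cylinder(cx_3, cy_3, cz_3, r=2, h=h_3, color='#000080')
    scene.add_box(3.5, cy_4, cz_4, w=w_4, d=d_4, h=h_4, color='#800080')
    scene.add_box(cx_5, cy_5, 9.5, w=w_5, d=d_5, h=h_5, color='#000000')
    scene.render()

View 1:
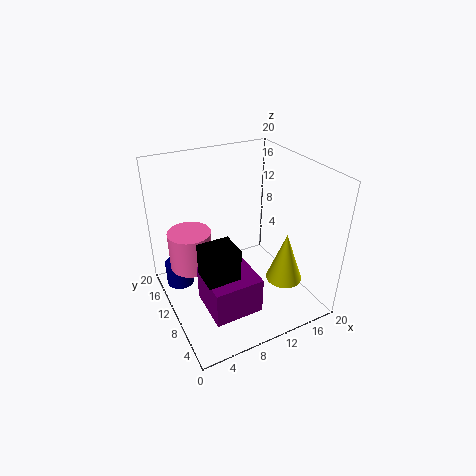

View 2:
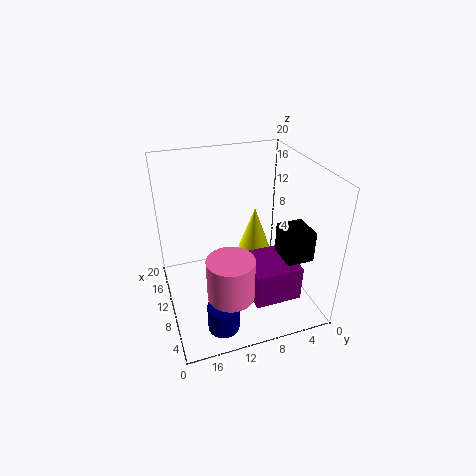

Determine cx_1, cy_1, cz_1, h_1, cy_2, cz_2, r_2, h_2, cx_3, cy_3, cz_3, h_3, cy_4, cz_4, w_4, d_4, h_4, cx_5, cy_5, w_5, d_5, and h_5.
cx_1 = 4; cy_1 = 13; cz_1 = 5.5; h_1 = 5.5; cy_2 = 5.5; cz_2 = 4.5; r_2 = 2.5; h_2 = 7; cx_3 = 2.5; cy_3 = 14.5; cz_3 = 2; h_3 = 3.5; cy_4 = 3; cz_4 = 2.5; w_4 = 6.5; d_4 = 6.5; h_4 = 5; cx_5 = 2.5; cy_5 = 2.5; w_5 = 4; d_5 = 3.5; h_5 = 4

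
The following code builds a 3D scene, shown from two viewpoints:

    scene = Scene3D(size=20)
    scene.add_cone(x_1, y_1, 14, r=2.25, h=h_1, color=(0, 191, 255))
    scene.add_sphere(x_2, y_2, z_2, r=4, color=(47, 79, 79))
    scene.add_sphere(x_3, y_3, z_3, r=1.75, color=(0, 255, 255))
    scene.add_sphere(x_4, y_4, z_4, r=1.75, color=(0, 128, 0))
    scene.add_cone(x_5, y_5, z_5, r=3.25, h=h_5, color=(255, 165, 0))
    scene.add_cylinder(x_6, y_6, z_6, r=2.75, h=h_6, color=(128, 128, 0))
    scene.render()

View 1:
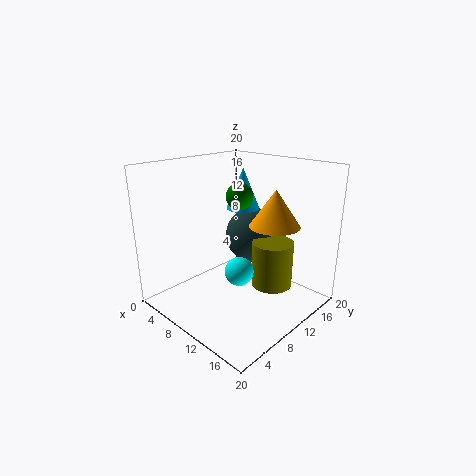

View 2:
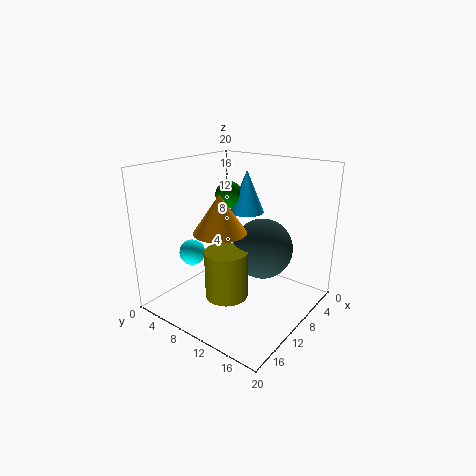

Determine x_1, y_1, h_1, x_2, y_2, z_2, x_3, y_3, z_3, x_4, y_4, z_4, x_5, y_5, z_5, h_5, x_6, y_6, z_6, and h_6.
x_1 = 9.75
y_1 = 11.25
h_1 = 5.5
x_2 = 9.5
y_2 = 13.75
z_2 = 9.25
x_3 = 14.5
y_3 = 5.5
z_3 = 8.25
x_4 = 11
y_4 = 9.25
z_4 = 16.25
x_5 = 15.25
y_5 = 11.25
z_5 = 12.75
h_5 = 4.75
x_6 = 14.75
y_6 = 11.75
z_6 = 4
h_6 = 6.25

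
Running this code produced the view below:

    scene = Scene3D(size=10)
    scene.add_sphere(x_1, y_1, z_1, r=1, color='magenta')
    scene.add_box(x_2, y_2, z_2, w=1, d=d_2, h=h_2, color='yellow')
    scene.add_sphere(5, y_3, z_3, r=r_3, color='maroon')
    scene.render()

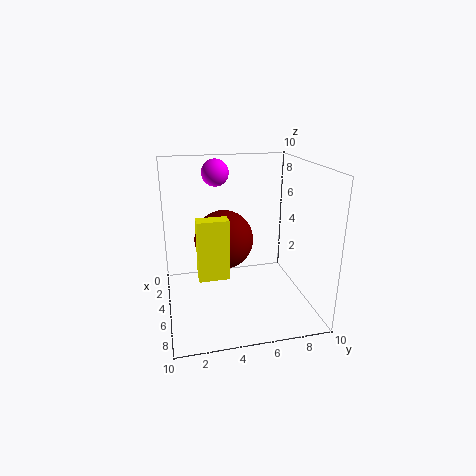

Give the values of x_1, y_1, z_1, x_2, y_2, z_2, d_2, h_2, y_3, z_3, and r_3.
x_1 = 2; y_1 = 4; z_1 = 9; x_2 = 6; y_2 = 2; z_2 = 3; d_2 = 2; h_2 = 4; y_3 = 4; z_3 = 5; r_3 = 2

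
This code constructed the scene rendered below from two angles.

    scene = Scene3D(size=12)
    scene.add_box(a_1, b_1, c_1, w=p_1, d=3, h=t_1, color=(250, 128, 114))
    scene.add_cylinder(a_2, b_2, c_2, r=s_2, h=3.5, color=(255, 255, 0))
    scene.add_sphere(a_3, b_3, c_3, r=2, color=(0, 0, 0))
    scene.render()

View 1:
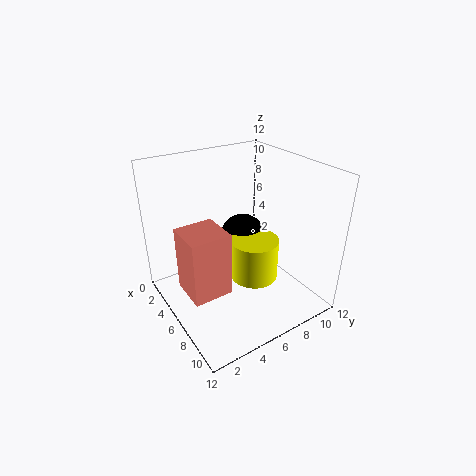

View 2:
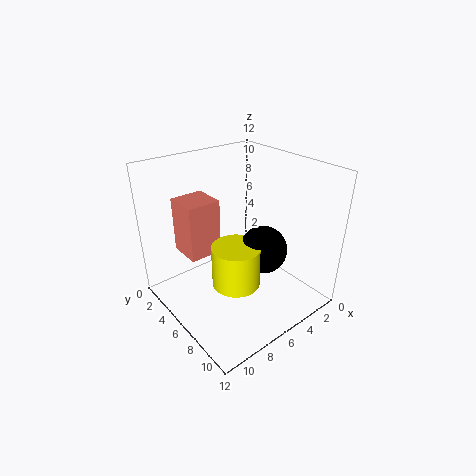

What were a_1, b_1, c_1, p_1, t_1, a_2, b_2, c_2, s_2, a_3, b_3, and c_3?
a_1 = 6; b_1 = 0.5; c_1 = 3.5; p_1 = 3; t_1 = 5; a_2 = 7; b_2 = 7; c_2 = 2.5; s_2 = 2; a_3 = 4.5; b_3 = 7.5; c_3 = 5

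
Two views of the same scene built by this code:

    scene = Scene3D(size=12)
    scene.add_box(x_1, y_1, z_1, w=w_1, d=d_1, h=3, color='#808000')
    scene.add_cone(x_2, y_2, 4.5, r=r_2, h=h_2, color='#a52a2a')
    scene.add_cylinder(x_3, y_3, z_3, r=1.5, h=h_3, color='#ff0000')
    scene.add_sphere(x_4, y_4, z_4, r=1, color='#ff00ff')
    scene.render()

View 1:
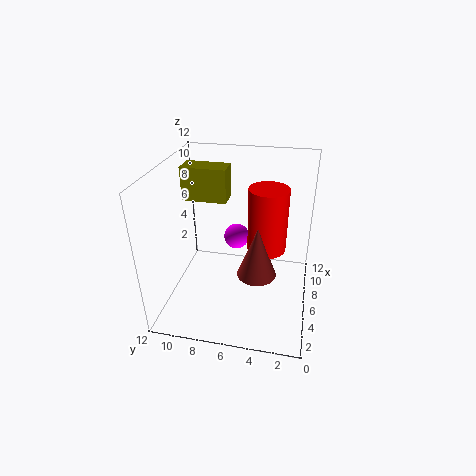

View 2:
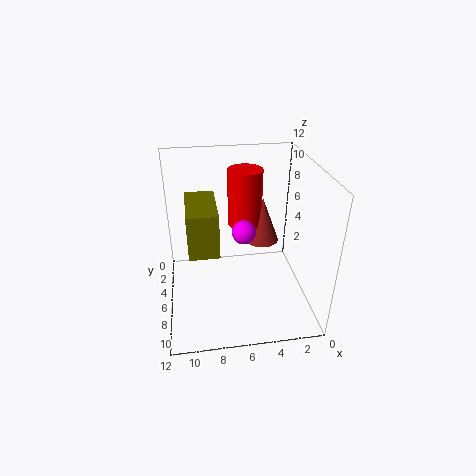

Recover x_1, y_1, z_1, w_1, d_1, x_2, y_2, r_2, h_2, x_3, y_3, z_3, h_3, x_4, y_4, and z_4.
x_1 = 8
y_1 = 7.5
z_1 = 8
w_1 = 2
d_1 = 4
x_2 = 3.5
y_2 = 4
r_2 = 1.5
h_2 = 4
x_3 = 5
y_3 = 3.5
z_3 = 6
h_3 = 5
x_4 = 5.5
y_4 = 6
z_4 = 6.5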